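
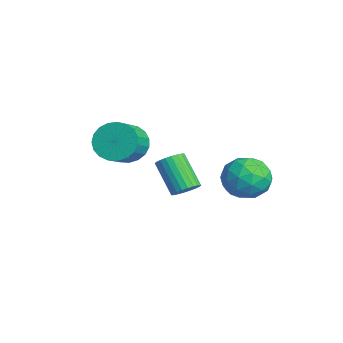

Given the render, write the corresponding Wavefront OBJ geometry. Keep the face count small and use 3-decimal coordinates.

v -1.612 0.154 -1.855
v -1.18 -0.387 -1.657
v -2.396 -0.835 -0.227
v -2.828 -0.294 -0.425
v -1.077 -0.175 -1.504
v -2.293 -0.624 -0.074
v -1.056 0.086 -1.403
v -2.271 -0.362 0.027
v -1.119 0.358 -1.372
v -2.335 -0.091 0.058
v -1.257 0.599 -1.414
v -2.473 0.15 0.016
v -1.449 0.772 -1.523
v -2.665 0.324 -0.093
v -1.667 0.851 -1.683
v -2.882 0.403 -0.253
v -1.875 0.824 -1.869
v -3.091 0.376 -0.439
v -2.044 0.695 -2.053
v -3.26 0.247 -0.623
v -2.147 0.484 -2.206
v -3.363 0.035 -0.776
v -2.169 0.222 -2.307
v -3.384 -0.226 -0.877
v -2.105 -0.049 -2.338
v -3.321 -0.498 -0.908
v -1.967 -0.29 -2.296
v -3.183 -0.739 -0.866
v -1.775 -0.464 -2.187
v -2.991 -0.912 -0.757
v -1.558 -0.543 -2.027
v -2.773 -0.991 -0.597
v -1.349 -0.516 -1.841
v -2.565 -0.964 -0.411
v 1.678 2.788 0.526
v 2.841 2.697 0.694
v 1.499 0.903 0.746
v 2.662 0.812 0.914
v 1.989 1.339 1.725
v 2.1 2.504 1.589
v 2.24 1.096 -0.149
v 2.351 2.261 -0.285
v 3.188 1.652 0.277
v 3.032 1.802 1.435
v 1.308 1.798 0.005
v 1.152 1.948 1.163
v 2.275 2.908 0.591
v 2.065 0.692 0.849
v 1.669 1.002 1.326
v 2.352 0.949 1.425
v 1.84 2.794 1.116
v 2.523 2.741 1.215
v 2.022 1.943 1.821
v 1.817 0.859 0.225
v 2.5 0.806 0.324
v 1.988 2.651 0.015
v 2.671 2.598 0.114
v 2.318 1.657 -0.381
v 3.162 2.24 0.444
v 3.057 1.132 0.574
v 2.81 1.299 -0.051
v 2.875 1.984 -0.131
v 3.071 2.328 1.125
v 2.966 1.22 1.254
v 2.57 1.53 1.731
v 2.636 2.214 1.651
v 3.275 1.714 0.88
v 1.374 2.38 0.186
v 1.269 1.272 0.315
v 1.704 1.386 -0.211
v 1.77 2.07 -0.291
v 1.283 2.468 0.866
v 1.178 1.36 0.996
v 1.465 1.616 1.571
v 1.53 2.301 1.491
v 1.065 1.886 0.56
v -0.928 -2.665 1.787
v -0.561 -3.063 0.888
v 0.475 -3.793 1.633
v 0.108 -3.395 2.533
v -0.329 -2.695 0.925
v 0.707 -3.425 1.671
v -0.201 -2.322 1.112
v 0.835 -3.051 1.858
v -0.198 -2.008 1.416
v 0.838 -2.738 2.161
v -0.322 -1.808 1.783
v 0.714 -2.537 2.529
v -0.55 -1.756 2.152
v 0.486 -2.485 2.897
v -0.844 -1.861 2.457
v 0.192 -2.59 3.203
v -1.152 -2.105 2.647
v -0.116 -2.835 3.392
v -1.422 -2.447 2.688
v -0.386 -3.176 3.433
v -1.606 -2.825 2.573
v -0.57 -3.555 3.318
v -1.673 -3.177 2.322
v -0.637 -3.906 3.068
v -1.611 -3.439 1.979
v -0.575 -4.169 2.725
v -1.431 -3.568 1.603
v -0.395 -4.298 2.348
v -1.164 -3.541 1.259
v -0.128 -4.271 2.004
v -0.856 -3.363 1.006
v 0.18 -4.092 1.751
f 2 1 5
f 2 5 3
f 3 5 6
f 3 6 4
f 5 1 7
f 5 7 6
f 6 7 8
f 6 8 4
f 7 1 9
f 7 9 8
f 8 9 10
f 8 10 4
f 9 1 11
f 9 11 10
f 10 11 12
f 10 12 4
f 11 1 13
f 11 13 12
f 12 13 14
f 12 14 4
f 13 1 15
f 13 15 14
f 14 15 16
f 14 16 4
f 15 1 17
f 15 17 16
f 16 17 18
f 16 18 4
f 17 1 19
f 17 19 18
f 18 19 20
f 18 20 4
f 19 1 21
f 19 21 20
f 20 21 22
f 20 22 4
f 21 1 23
f 21 23 22
f 22 23 24
f 22 24 4
f 23 1 25
f 23 25 24
f 24 25 26
f 24 26 4
f 25 1 27
f 25 27 26
f 26 27 28
f 26 28 4
f 27 1 29
f 27 29 28
f 28 29 30
f 28 30 4
f 29 1 31
f 29 31 30
f 30 31 32
f 30 32 4
f 31 1 33
f 31 33 32
f 32 33 34
f 32 34 4
f 33 1 2
f 33 2 34
f 34 2 3
f 34 3 4
f 35 72 51
f 72 46 75
f 51 75 40
f 72 75 51
f 35 51 47
f 51 40 52
f 47 52 36
f 51 52 47
f 35 47 56
f 47 36 57
f 56 57 42
f 47 57 56
f 35 56 68
f 56 42 71
f 68 71 45
f 56 71 68
f 35 68 72
f 68 45 76
f 72 76 46
f 68 76 72
f 36 52 63
f 52 40 66
f 63 66 44
f 52 66 63
f 40 75 53
f 75 46 74
f 53 74 39
f 75 74 53
f 46 76 73
f 76 45 69
f 73 69 37
f 76 69 73
f 45 71 70
f 71 42 58
f 70 58 41
f 71 58 70
f 42 57 62
f 57 36 59
f 62 59 43
f 57 59 62
f 38 64 50
f 64 44 65
f 50 65 39
f 64 65 50
f 38 50 48
f 50 39 49
f 48 49 37
f 50 49 48
f 38 48 55
f 48 37 54
f 55 54 41
f 48 54 55
f 38 55 60
f 55 41 61
f 60 61 43
f 55 61 60
f 38 60 64
f 60 43 67
f 64 67 44
f 60 67 64
f 39 65 53
f 65 44 66
f 53 66 40
f 65 66 53
f 37 49 73
f 49 39 74
f 73 74 46
f 49 74 73
f 41 54 70
f 54 37 69
f 70 69 45
f 54 69 70
f 43 61 62
f 61 41 58
f 62 58 42
f 61 58 62
f 44 67 63
f 67 43 59
f 63 59 36
f 67 59 63
f 78 77 81
f 78 81 79
f 79 81 82
f 79 82 80
f 81 77 83
f 81 83 82
f 82 83 84
f 82 84 80
f 83 77 85
f 83 85 84
f 84 85 86
f 84 86 80
f 85 77 87
f 85 87 86
f 86 87 88
f 86 88 80
f 87 77 89
f 87 89 88
f 88 89 90
f 88 90 80
f 89 77 91
f 89 91 90
f 90 91 92
f 90 92 80
f 91 77 93
f 91 93 92
f 92 93 94
f 92 94 80
f 93 77 95
f 93 95 94
f 94 95 96
f 94 96 80
f 95 77 97
f 95 97 96
f 96 97 98
f 96 98 80
f 97 77 99
f 97 99 98
f 98 99 100
f 98 100 80
f 99 77 101
f 99 101 100
f 100 101 102
f 100 102 80
f 101 77 103
f 101 103 102
f 102 103 104
f 102 104 80
f 103 77 105
f 103 105 104
f 104 105 106
f 104 106 80
f 105 77 107
f 105 107 106
f 106 107 108
f 106 108 80
f 107 77 78
f 107 78 108
f 108 78 79
f 108 79 80



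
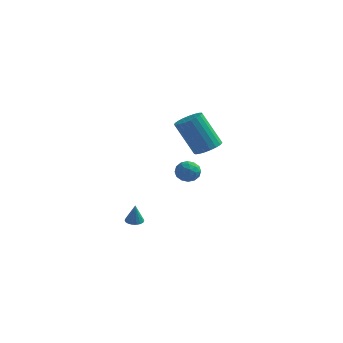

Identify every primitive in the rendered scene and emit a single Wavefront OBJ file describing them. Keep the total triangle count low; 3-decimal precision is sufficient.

v -0.414 1.506 0.058
v -0.121 1.012 -0.386
v -1.279 1.688 -0.714
v -0.986 1.194 -1.158
v -1.286 0.986 -0.531
v -0.751 0.873 -0.054
v -0.649 1.827 -1.046
v -0.114 1.714 -0.569
v -0.266 1.211 -1.068
v -0.66 0.691 -0.75
v -0.74 2.009 -0.35
v -1.134 1.489 -0.032
v -0.191 1.243 -0.096
v -1.209 1.457 -1.004
v -1.385 1.334 -0.635
v -1.212 1.044 -0.897
v -0.562 1.161 0.099
v -0.39 0.871 -0.162
v -1.074 0.855 -0.247
v -1.01 1.829 -0.938
v -0.838 1.539 -1.199
v -0.188 1.656 -0.203
v -0.015 1.366 -0.465
v -0.326 1.845 -0.853
v -0.105 1.07 -0.758
v -0.613 1.177 -1.212
v -0.415 1.549 -1.146
v -0.101 1.483 -0.866
v -0.336 0.764 -0.571
v -0.845 0.871 -1.025
v -1.021 0.748 -0.657
v -0.706 0.682 -0.376
v -0.421 0.881 -0.973
v -0.555 1.829 -0.075
v -1.064 1.936 -0.529
v -0.694 2.018 -0.724
v -0.379 1.952 -0.443
v -0.787 1.523 0.112
v -1.295 1.63 -0.342
v -1.299 1.217 -0.234
v -0.985 1.151 0.046
v -0.979 1.819 -0.127
v 1.091 -0.295 2.139
v 1.612 0.228 2.449
v 0.55 0.157 4.351
v 0.029 -0.365 4.041
v 1.377 0.429 2.325
v 0.315 0.358 4.228
v 1.093 0.505 2.17
v 0.031 0.434 4.072
v 0.809 0.443 2.009
v -0.253 0.372 3.911
v 0.573 0.253 1.87
v -0.489 0.182 3.773
v 0.427 -0.031 1.778
v -0.635 -0.102 3.68
v 0.396 -0.361 1.748
v -0.666 -0.432 3.651
v 0.485 -0.68 1.786
v -0.577 -0.75 3.689
v 0.679 -0.931 1.885
v -0.383 -1.002 3.787
v 0.944 -1.073 2.028
v -0.118 -1.144 3.93
v 1.234 -1.08 2.189
v 0.172 -1.151 4.092
v 1.5 -0.951 2.343
v 0.438 -1.022 4.245
v 1.695 -0.709 2.461
v 0.633 -0.78 4.363
v 1.786 -0.395 2.523
v 0.724 -0.466 4.425
v 1.756 -0.064 2.519
v 0.694 -0.134 4.421
v -3.227 0.173 -4.119
v -2.927 -0.233 -4.192
v -3.113 0.047 -2.941
v -2.779 -0.061 -4.187
v -2.72 0.158 -4.17
v -2.761 0.379 -4.142
v -2.895 0.56 -4.11
v -3.094 0.664 -4.079
v -3.32 0.671 -4.056
v -3.527 0.579 -4.046
v -3.675 0.407 -4.05
v -3.734 0.189 -4.068
v -3.693 -0.033 -4.096
v -3.559 -0.214 -4.128
v -3.36 -0.318 -4.159
v -3.134 -0.324 -4.181
f 1 38 17
f 38 12 41
f 17 41 6
f 38 41 17
f 1 17 13
f 17 6 18
f 13 18 2
f 17 18 13
f 1 13 22
f 13 2 23
f 22 23 8
f 13 23 22
f 1 22 34
f 22 8 37
f 34 37 11
f 22 37 34
f 1 34 38
f 34 11 42
f 38 42 12
f 34 42 38
f 2 18 29
f 18 6 32
f 29 32 10
f 18 32 29
f 6 41 19
f 41 12 40
f 19 40 5
f 41 40 19
f 12 42 39
f 42 11 35
f 39 35 3
f 42 35 39
f 11 37 36
f 37 8 24
f 36 24 7
f 37 24 36
f 8 23 28
f 23 2 25
f 28 25 9
f 23 25 28
f 4 30 16
f 30 10 31
f 16 31 5
f 30 31 16
f 4 16 14
f 16 5 15
f 14 15 3
f 16 15 14
f 4 14 21
f 14 3 20
f 21 20 7
f 14 20 21
f 4 21 26
f 21 7 27
f 26 27 9
f 21 27 26
f 4 26 30
f 26 9 33
f 30 33 10
f 26 33 30
f 5 31 19
f 31 10 32
f 19 32 6
f 31 32 19
f 3 15 39
f 15 5 40
f 39 40 12
f 15 40 39
f 7 20 36
f 20 3 35
f 36 35 11
f 20 35 36
f 9 27 28
f 27 7 24
f 28 24 8
f 27 24 28
f 10 33 29
f 33 9 25
f 29 25 2
f 33 25 29
f 44 43 47
f 44 47 45
f 45 47 48
f 45 48 46
f 47 43 49
f 47 49 48
f 48 49 50
f 48 50 46
f 49 43 51
f 49 51 50
f 50 51 52
f 50 52 46
f 51 43 53
f 51 53 52
f 52 53 54
f 52 54 46
f 53 43 55
f 53 55 54
f 54 55 56
f 54 56 46
f 55 43 57
f 55 57 56
f 56 57 58
f 56 58 46
f 57 43 59
f 57 59 58
f 58 59 60
f 58 60 46
f 59 43 61
f 59 61 60
f 60 61 62
f 60 62 46
f 61 43 63
f 61 63 62
f 62 63 64
f 62 64 46
f 63 43 65
f 63 65 64
f 64 65 66
f 64 66 46
f 65 43 67
f 65 67 66
f 66 67 68
f 66 68 46
f 67 43 69
f 67 69 68
f 68 69 70
f 68 70 46
f 69 43 71
f 69 71 70
f 70 71 72
f 70 72 46
f 71 43 73
f 71 73 72
f 72 73 74
f 72 74 46
f 73 43 44
f 73 44 74
f 74 44 45
f 74 45 46
f 76 75 78
f 76 78 77
f 78 75 79
f 78 79 77
f 79 75 80
f 79 80 77
f 80 75 81
f 80 81 77
f 81 75 82
f 81 82 77
f 82 75 83
f 82 83 77
f 83 75 84
f 83 84 77
f 84 75 85
f 84 85 77
f 85 75 86
f 85 86 77
f 86 75 87
f 86 87 77
f 87 75 88
f 87 88 77
f 88 75 89
f 88 89 77
f 89 75 90
f 89 90 77
f 90 75 76
f 90 76 77



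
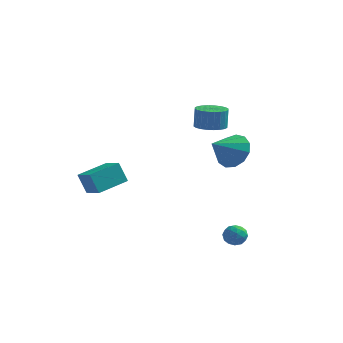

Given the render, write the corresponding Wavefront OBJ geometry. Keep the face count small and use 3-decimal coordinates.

v -3.901 -2.095 -1.035
v -4.383 -1.998 0.049
v -2.966 -0.68 -0.745
v -3.448 -0.584 0.338
v -3.012 -2.776 -0.578
v -3.494 -2.68 0.505
v -2.077 -1.362 -0.289
v -2.559 -1.265 0.795
v 1.753 3.381 0.134
v 2.224 3.782 1.032
v 0.987 2.239 1.046
v 1.693 4.084 0.965
v 1.182 4.163 0.634
v 0.852 3.994 0.144
v 0.809 3.63 -0.349
v 1.065 3.187 -0.688
v 1.54 2.805 -0.766
v 2.082 2.607 -0.559
v 2.521 2.654 -0.131
v 2.715 2.932 0.381
v 2.605 3.352 0.814
v 1.191 1.35 2.642
v 1.723 1.967 2.544
v 1.72 2.147 3.66
v 1.189 1.53 3.758
v 1.443 2.121 2.519
v 1.44 2.301 3.634
v 1.125 2.157 2.512
v 1.122 2.337 3.627
v 0.818 2.07 2.525
v 0.815 2.25 3.641
v 0.567 1.874 2.556
v 0.564 2.054 3.672
v 0.411 1.598 2.6
v 0.408 1.778 3.716
v 0.374 1.284 2.651
v 0.371 1.464 3.766
v 0.462 0.981 2.7
v 0.459 1.161 3.816
v 0.66 0.733 2.74
v 0.657 0.913 3.856
v 0.94 0.579 2.766
v 0.937 0.759 3.881
v 1.258 0.543 2.773
v 1.255 0.723 3.888
v 1.565 0.63 2.759
v 1.562 0.81 3.875
v 1.816 0.826 2.728
v 1.813 1.006 3.844
v 1.972 1.102 2.684
v 1.969 1.282 3.8
v 2.009 1.416 2.634
v 2.006 1.596 3.749
v 1.921 1.719 2.584
v 1.918 1.899 3.7
v 2.54 -0.862 -3.529
v 2.904 -0.339 -3.46
v 3.356 -1.461 -3.3
v 3.72 -0.938 -3.231
v 3.256 -1.064 -2.806
v 2.752 -0.694 -2.948
v 3.508 -1.106 -3.812
v 3.004 -0.736 -3.954
v 3.503 -0.49 -3.634
v 3.347 -0.464 -3.013
v 2.913 -1.336 -3.747
v 2.757 -1.31 -3.126
v 2.651 -0.548 -3.515
v 3.609 -1.252 -3.245
v 3.337 -1.326 -2.996
v 3.551 -1.019 -2.955
v 2.561 -0.757 -3.214
v 2.775 -0.449 -3.173
v 2.982 -0.876 -2.789
v 3.485 -1.351 -3.587
v 3.699 -1.043 -3.546
v 2.709 -0.781 -3.805
v 2.923 -0.474 -3.764
v 3.278 -0.924 -3.971
v 3.217 -0.329 -3.576
v 3.696 -0.681 -3.442
v 3.571 -0.78 -3.784
v 3.275 -0.562 -3.867
v 3.125 -0.314 -3.211
v 3.605 -0.666 -3.076
v 3.332 -0.74 -2.827
v 3.035 -0.523 -2.91
v 3.477 -0.403 -3.314
v 2.655 -1.134 -3.684
v 3.135 -1.486 -3.549
v 3.225 -1.277 -3.85
v 2.928 -1.06 -3.933
v 2.564 -1.119 -3.318
v 3.043 -1.471 -3.184
v 2.985 -1.238 -2.893
v 2.689 -1.02 -2.976
v 2.783 -1.397 -3.446
f 2 4 1
f 5 2 1
f 1 4 3
f 3 5 1
f 2 8 4
f 6 2 5
f 6 8 2
f 4 8 3
f 7 5 3
f 3 8 7
f 7 6 5
f 8 6 7
f 10 9 12
f 10 12 11
f 12 9 13
f 12 13 11
f 13 9 14
f 13 14 11
f 14 9 15
f 14 15 11
f 15 9 16
f 15 16 11
f 16 9 17
f 16 17 11
f 17 9 18
f 17 18 11
f 18 9 19
f 18 19 11
f 19 9 20
f 19 20 11
f 20 9 21
f 20 21 11
f 21 9 10
f 21 10 11
f 23 22 26
f 23 26 24
f 24 26 27
f 24 27 25
f 26 22 28
f 26 28 27
f 27 28 29
f 27 29 25
f 28 22 30
f 28 30 29
f 29 30 31
f 29 31 25
f 30 22 32
f 30 32 31
f 31 32 33
f 31 33 25
f 32 22 34
f 32 34 33
f 33 34 35
f 33 35 25
f 34 22 36
f 34 36 35
f 35 36 37
f 35 37 25
f 36 22 38
f 36 38 37
f 37 38 39
f 37 39 25
f 38 22 40
f 38 40 39
f 39 40 41
f 39 41 25
f 40 22 42
f 40 42 41
f 41 42 43
f 41 43 25
f 42 22 44
f 42 44 43
f 43 44 45
f 43 45 25
f 44 22 46
f 44 46 45
f 45 46 47
f 45 47 25
f 46 22 48
f 46 48 47
f 47 48 49
f 47 49 25
f 48 22 50
f 48 50 49
f 49 50 51
f 49 51 25
f 50 22 52
f 50 52 51
f 51 52 53
f 51 53 25
f 52 22 54
f 52 54 53
f 53 54 55
f 53 55 25
f 54 22 23
f 54 23 55
f 55 23 24
f 55 24 25
f 56 93 72
f 93 67 96
f 72 96 61
f 93 96 72
f 56 72 68
f 72 61 73
f 68 73 57
f 72 73 68
f 56 68 77
f 68 57 78
f 77 78 63
f 68 78 77
f 56 77 89
f 77 63 92
f 89 92 66
f 77 92 89
f 56 89 93
f 89 66 97
f 93 97 67
f 89 97 93
f 57 73 84
f 73 61 87
f 84 87 65
f 73 87 84
f 61 96 74
f 96 67 95
f 74 95 60
f 96 95 74
f 67 97 94
f 97 66 90
f 94 90 58
f 97 90 94
f 66 92 91
f 92 63 79
f 91 79 62
f 92 79 91
f 63 78 83
f 78 57 80
f 83 80 64
f 78 80 83
f 59 85 71
f 85 65 86
f 71 86 60
f 85 86 71
f 59 71 69
f 71 60 70
f 69 70 58
f 71 70 69
f 59 69 76
f 69 58 75
f 76 75 62
f 69 75 76
f 59 76 81
f 76 62 82
f 81 82 64
f 76 82 81
f 59 81 85
f 81 64 88
f 85 88 65
f 81 88 85
f 60 86 74
f 86 65 87
f 74 87 61
f 86 87 74
f 58 70 94
f 70 60 95
f 94 95 67
f 70 95 94
f 62 75 91
f 75 58 90
f 91 90 66
f 75 90 91
f 64 82 83
f 82 62 79
f 83 79 63
f 82 79 83
f 65 88 84
f 88 64 80
f 84 80 57
f 88 80 84



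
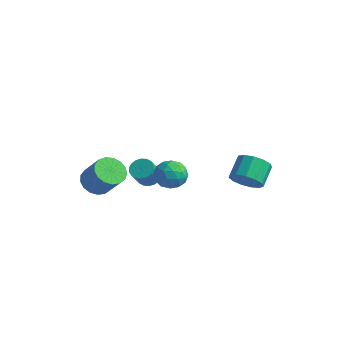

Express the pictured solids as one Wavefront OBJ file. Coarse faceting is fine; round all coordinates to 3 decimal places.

v -2.82 -0.718 -1.088
v -2.34 -0.013 -1.459
v -1.241 -0.058 -0.124
v -1.72 -0.762 0.248
v -2.643 0.188 -1.203
v -1.544 0.144 0.132
v -2.987 0.182 -0.92
v -1.888 0.137 0.415
v -3.292 -0.031 -0.676
v -2.193 -0.075 0.66
v -3.489 -0.401 -0.526
v -2.39 -0.445 0.81
v -3.533 -0.843 -0.504
v -2.434 -0.888 0.831
v -3.413 -1.257 -0.617
v -2.314 -1.301 0.718
v -3.158 -1.547 -0.837
v -2.058 -1.592 0.498
v -2.824 -1.647 -1.115
v -1.725 -1.692 0.221
v -2.49 -1.535 -1.386
v -1.391 -1.579 -0.051
v -2.231 -1.235 -1.589
v -1.132 -1.279 -0.254
v -2.107 -0.817 -1.677
v -1.008 -0.861 -0.342
v -2.146 -0.376 -1.63
v -1.047 -0.42 -0.295
v 0.649 -0.436 0.762
v 1.247 -0.174 0.854
v 1.41 -0.901 1.87
v 0.811 -1.164 1.778
v 1.073 0.004 1.009
v 1.236 -0.723 2.026
v 0.815 0.095 1.116
v 0.977 -0.632 2.132
v 0.524 0.081 1.152
v 0.686 -0.646 2.168
v 0.258 -0.036 1.111
v 0.42 -0.763 2.127
v 0.069 -0.232 1.001
v 0.231 -0.959 2.017
v -0.005 -0.468 0.843
v 0.157 -1.196 1.86
v 0.05 -0.699 0.67
v 0.213 -1.426 1.686
v 0.224 -0.877 0.514
v 0.387 -1.604 1.531
v 0.483 -0.968 0.408
v 0.645 -1.695 1.424
v 0.774 -0.954 0.372
v 0.936 -1.681 1.388
v 1.04 -0.837 0.413
v 1.202 -1.564 1.429
v 1.229 -0.641 0.523
v 1.391 -1.368 1.539
v 1.303 -0.404 0.68
v 1.465 -1.132 1.697
v 2.732 -0.001 2.111
v 3.165 -0.518 1.492
v 1.715 -1.062 2.288
v 2.148 -1.579 1.669
v 2.534 -1.42 2.483
v 3.163 -0.764 2.374
v 1.717 -0.816 1.406
v 2.346 -0.16 1.297
v 2.537 -1.022 1.057
v 3.042 -1.395 1.723
v 1.838 -0.185 2.057
v 2.343 -0.558 2.723
v 3.038 -0.166 1.786
v 1.842 -1.414 1.994
v 2.069 -1.32 2.472
v 2.324 -1.624 2.109
v 3.037 -0.311 2.304
v 3.291 -0.615 1.941
v 2.92 -1.145 2.523
v 1.589 -0.965 1.839
v 1.843 -1.269 1.476
v 2.556 0.044 1.671
v 2.811 -0.26 1.308
v 1.96 -0.435 1.257
v 2.923 -0.767 1.167
v 2.325 -1.39 1.271
v 2.072 -0.942 1.116
v 2.442 -0.556 1.052
v 3.22 -0.986 1.558
v 2.622 -1.61 1.662
v 2.849 -1.516 2.14
v 3.219 -1.13 2.076
v 2.851 -1.282 1.302
v 2.258 0.03 2.118
v 1.66 -0.594 2.222
v 1.661 -0.45 1.704
v 2.031 -0.064 1.64
v 2.555 -0.19 2.509
v 1.957 -0.813 2.613
v 2.438 -1.024 2.728
v 2.808 -0.638 2.664
v 2.029 -0.298 2.478
v 4.112 3.016 0.206
v 4.532 3.593 -0.407
v 4.187 4.66 0.362
v 3.768 4.084 0.974
v 4.029 3.545 -0.567
v 3.684 4.613 0.202
v 3.553 3.33 -0.481
v 3.208 4.398 0.287
v 3.254 3.015 -0.178
v 2.909 4.083 0.591
v 3.228 2.7 0.248
v 2.883 3.768 1.016
v 3.483 2.486 0.66
v 3.138 3.554 1.428
v 3.937 2.44 0.928
v 3.593 3.508 1.696
v 4.448 2.577 0.966
v 4.103 3.645 1.735
v 4.851 2.853 0.763
v 4.506 3.921 1.532
v 5.021 3.181 0.384
v 4.676 4.249 1.152
v 4.901 3.457 -0.053
v 4.556 4.525 0.716
f 2 1 5
f 2 5 3
f 3 5 6
f 3 6 4
f 5 1 7
f 5 7 6
f 6 7 8
f 6 8 4
f 7 1 9
f 7 9 8
f 8 9 10
f 8 10 4
f 9 1 11
f 9 11 10
f 10 11 12
f 10 12 4
f 11 1 13
f 11 13 12
f 12 13 14
f 12 14 4
f 13 1 15
f 13 15 14
f 14 15 16
f 14 16 4
f 15 1 17
f 15 17 16
f 16 17 18
f 16 18 4
f 17 1 19
f 17 19 18
f 18 19 20
f 18 20 4
f 19 1 21
f 19 21 20
f 20 21 22
f 20 22 4
f 21 1 23
f 21 23 22
f 22 23 24
f 22 24 4
f 23 1 25
f 23 25 24
f 24 25 26
f 24 26 4
f 25 1 27
f 25 27 26
f 26 27 28
f 26 28 4
f 27 1 2
f 27 2 28
f 28 2 3
f 28 3 4
f 30 29 33
f 30 33 31
f 31 33 34
f 31 34 32
f 33 29 35
f 33 35 34
f 34 35 36
f 34 36 32
f 35 29 37
f 35 37 36
f 36 37 38
f 36 38 32
f 37 29 39
f 37 39 38
f 38 39 40
f 38 40 32
f 39 29 41
f 39 41 40
f 40 41 42
f 40 42 32
f 41 29 43
f 41 43 42
f 42 43 44
f 42 44 32
f 43 29 45
f 43 45 44
f 44 45 46
f 44 46 32
f 45 29 47
f 45 47 46
f 46 47 48
f 46 48 32
f 47 29 49
f 47 49 48
f 48 49 50
f 48 50 32
f 49 29 51
f 49 51 50
f 50 51 52
f 50 52 32
f 51 29 53
f 51 53 52
f 52 53 54
f 52 54 32
f 53 29 55
f 53 55 54
f 54 55 56
f 54 56 32
f 55 29 57
f 55 57 56
f 56 57 58
f 56 58 32
f 57 29 30
f 57 30 58
f 58 30 31
f 58 31 32
f 59 96 75
f 96 70 99
f 75 99 64
f 96 99 75
f 59 75 71
f 75 64 76
f 71 76 60
f 75 76 71
f 59 71 80
f 71 60 81
f 80 81 66
f 71 81 80
f 59 80 92
f 80 66 95
f 92 95 69
f 80 95 92
f 59 92 96
f 92 69 100
f 96 100 70
f 92 100 96
f 60 76 87
f 76 64 90
f 87 90 68
f 76 90 87
f 64 99 77
f 99 70 98
f 77 98 63
f 99 98 77
f 70 100 97
f 100 69 93
f 97 93 61
f 100 93 97
f 69 95 94
f 95 66 82
f 94 82 65
f 95 82 94
f 66 81 86
f 81 60 83
f 86 83 67
f 81 83 86
f 62 88 74
f 88 68 89
f 74 89 63
f 88 89 74
f 62 74 72
f 74 63 73
f 72 73 61
f 74 73 72
f 62 72 79
f 72 61 78
f 79 78 65
f 72 78 79
f 62 79 84
f 79 65 85
f 84 85 67
f 79 85 84
f 62 84 88
f 84 67 91
f 88 91 68
f 84 91 88
f 63 89 77
f 89 68 90
f 77 90 64
f 89 90 77
f 61 73 97
f 73 63 98
f 97 98 70
f 73 98 97
f 65 78 94
f 78 61 93
f 94 93 69
f 78 93 94
f 67 85 86
f 85 65 82
f 86 82 66
f 85 82 86
f 68 91 87
f 91 67 83
f 87 83 60
f 91 83 87
f 102 101 105
f 102 105 103
f 103 105 106
f 103 106 104
f 105 101 107
f 105 107 106
f 106 107 108
f 106 108 104
f 107 101 109
f 107 109 108
f 108 109 110
f 108 110 104
f 109 101 111
f 109 111 110
f 110 111 112
f 110 112 104
f 111 101 113
f 111 113 112
f 112 113 114
f 112 114 104
f 113 101 115
f 113 115 114
f 114 115 116
f 114 116 104
f 115 101 117
f 115 117 116
f 116 117 118
f 116 118 104
f 117 101 119
f 117 119 118
f 118 119 120
f 118 120 104
f 119 101 121
f 119 121 120
f 120 121 122
f 120 122 104
f 121 101 123
f 121 123 122
f 122 123 124
f 122 124 104
f 123 101 102
f 123 102 124
f 124 102 103
f 124 103 104



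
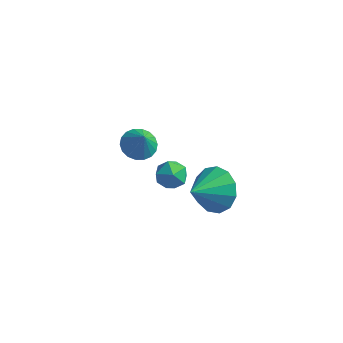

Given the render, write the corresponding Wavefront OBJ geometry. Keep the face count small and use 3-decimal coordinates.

v 0.698 -0.605 1.222
v 1.26 -0.956 1.489
v 0.36 -1.564 0.671
v 0.922 -1.915 0.938
v 0.391 -1.71 1.37
v 0.6 -1.117 1.711
v 1.02 -1.403 0.449
v 1.229 -0.81 0.79
v 1.46 -1.449 1.011
v 1.071 -1.639 1.58
v 0.549 -0.881 0.58
v 0.16 -1.071 1.149
v -1.2 -0 0.85
v -0.6 0.416 0.732
v -0.8 -0.3 1.83
v -0.807 0.626 0.881
v -1.091 0.711 1.023
v -1.397 0.655 1.131
v -1.664 0.47 1.184
v -1.839 0.191 1.17
v -1.888 -0.125 1.093
v -1.8 -0.417 0.968
v -1.594 -0.626 0.82
v -1.309 -0.711 0.677
v -1.003 -0.656 0.569
v -0.736 -0.47 0.517
v -0.561 -0.192 0.53
v -0.513 0.125 0.607
v 3.381 -2.937 3.119
v 3.844 -3.55 2.51
v 2.919 -4.043 3.881
v 4.204 -3.425 2.909
v 4.303 -3.146 3.375
v 4.11 -2.8 3.759
v 3.684 -2.497 3.94
v 3.163 -2.335 3.86
v 2.71 -2.363 3.545
v 2.471 -2.574 3.094
v 2.52 -2.9 2.651
v 2.843 -3.238 2.357
v 3.336 -3.48 2.304
f 1 12 6
f 1 6 2
f 1 2 8
f 1 8 11
f 1 11 12
f 2 6 10
f 6 12 5
f 12 11 3
f 11 8 7
f 8 2 9
f 4 10 5
f 4 5 3
f 4 3 7
f 4 7 9
f 4 9 10
f 5 10 6
f 3 5 12
f 7 3 11
f 9 7 8
f 10 9 2
f 14 13 16
f 14 16 15
f 16 13 17
f 16 17 15
f 17 13 18
f 17 18 15
f 18 13 19
f 18 19 15
f 19 13 20
f 19 20 15
f 20 13 21
f 20 21 15
f 21 13 22
f 21 22 15
f 22 13 23
f 22 23 15
f 23 13 24
f 23 24 15
f 24 13 25
f 24 25 15
f 25 13 26
f 25 26 15
f 26 13 27
f 26 27 15
f 27 13 28
f 27 28 15
f 28 13 14
f 28 14 15
f 30 29 32
f 30 32 31
f 32 29 33
f 32 33 31
f 33 29 34
f 33 34 31
f 34 29 35
f 34 35 31
f 35 29 36
f 35 36 31
f 36 29 37
f 36 37 31
f 37 29 38
f 37 38 31
f 38 29 39
f 38 39 31
f 39 29 40
f 39 40 31
f 40 29 41
f 40 41 31
f 41 29 30
f 41 30 31



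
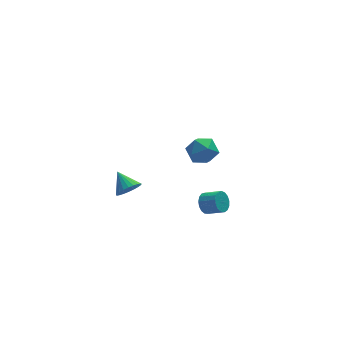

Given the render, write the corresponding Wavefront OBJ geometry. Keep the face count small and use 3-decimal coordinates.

v -0.353 3.244 -4.083
v 0.452 3.34 -3.827
v -0.747 4.396 -3.277
v 0.448 3.53 -4.099
v 0.321 3.676 -4.369
v 0.093 3.756 -4.596
v -0.204 3.758 -4.744
v -0.523 3.682 -4.792
v -0.817 3.539 -4.731
v -1.039 3.352 -4.573
v -1.158 3.148 -4.339
v -1.153 2.959 -4.067
v -1.027 2.813 -3.797
v -0.798 2.733 -3.571
v -0.502 2.731 -3.423
v -0.182 2.807 -3.375
v 0.111 2.949 -3.435
v 0.334 3.137 -3.594
v 1.449 -2.38 3.894
v 2.296 -1.936 4.183
v 2.264 -3.744 3.597
v 3.111 -3.3 3.886
v 2.4 -3.505 4.557
v 1.896 -2.662 4.741
v 2.664 -3.018 3.039
v 2.16 -2.175 3.223
v 3.047 -2.331 3.655
v 2.884 -2.632 4.593
v 1.676 -3.048 3.187
v 1.513 -3.349 4.125
v 3.236 -0.465 -3.054
v 3.68 -0.392 -3.628
v 4.469 -1.042 -3.101
v 4.024 -1.115 -2.526
v 3.765 -0.123 -3.423
v 4.553 -0.773 -2.895
v 3.728 0.068 -3.133
v 4.516 -0.582 -2.605
v 3.579 0.137 -2.824
v 4.367 -0.513 -2.297
v 3.351 0.068 -2.569
v 4.139 -0.582 -2.041
v 3.096 -0.123 -2.424
v 3.885 -0.773 -1.897
v 2.874 -0.392 -2.424
v 3.662 -1.042 -1.896
v 2.735 -0.679 -2.568
v 3.523 -1.329 -2.04
v 2.71 -0.916 -2.823
v 3.498 -1.566 -2.296
v 2.806 -1.05 -3.132
v 3.594 -1.7 -2.604
v 3 -1.05 -3.422
v 3.789 -1.7 -2.894
v 3.248 -0.916 -3.628
v 4.037 -1.566 -3.1
v 3.494 -0.679 -3.702
v 4.282 -1.328 -3.175
f 2 1 4
f 2 4 3
f 4 1 5
f 4 5 3
f 5 1 6
f 5 6 3
f 6 1 7
f 6 7 3
f 7 1 8
f 7 8 3
f 8 1 9
f 8 9 3
f 9 1 10
f 9 10 3
f 10 1 11
f 10 11 3
f 11 1 12
f 11 12 3
f 12 1 13
f 12 13 3
f 13 1 14
f 13 14 3
f 14 1 15
f 14 15 3
f 15 1 16
f 15 16 3
f 16 1 17
f 16 17 3
f 17 1 18
f 17 18 3
f 18 1 2
f 18 2 3
f 19 30 24
f 19 24 20
f 19 20 26
f 19 26 29
f 19 29 30
f 20 24 28
f 24 30 23
f 30 29 21
f 29 26 25
f 26 20 27
f 22 28 23
f 22 23 21
f 22 21 25
f 22 25 27
f 22 27 28
f 23 28 24
f 21 23 30
f 25 21 29
f 27 25 26
f 28 27 20
f 32 31 35
f 32 35 33
f 33 35 36
f 33 36 34
f 35 31 37
f 35 37 36
f 36 37 38
f 36 38 34
f 37 31 39
f 37 39 38
f 38 39 40
f 38 40 34
f 39 31 41
f 39 41 40
f 40 41 42
f 40 42 34
f 41 31 43
f 41 43 42
f 42 43 44
f 42 44 34
f 43 31 45
f 43 45 44
f 44 45 46
f 44 46 34
f 45 31 47
f 45 47 46
f 46 47 48
f 46 48 34
f 47 31 49
f 47 49 48
f 48 49 50
f 48 50 34
f 49 31 51
f 49 51 50
f 50 51 52
f 50 52 34
f 51 31 53
f 51 53 52
f 52 53 54
f 52 54 34
f 53 31 55
f 53 55 54
f 54 55 56
f 54 56 34
f 55 31 57
f 55 57 56
f 56 57 58
f 56 58 34
f 57 31 32
f 57 32 58
f 58 32 33
f 58 33 34



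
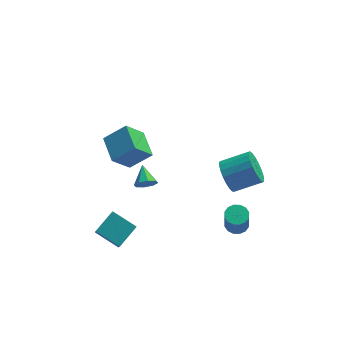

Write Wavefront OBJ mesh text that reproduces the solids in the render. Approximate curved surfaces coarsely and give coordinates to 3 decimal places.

v 3.056 -2.011 1.029
v 3.376 -1.545 0.241
v 4.885 -1.463 0.904
v 4.564 -1.929 1.691
v 3.257 -1.24 0.476
v 4.765 -1.158 1.139
v 3.102 -1.068 0.806
v 4.611 -0.986 1.469
v 2.939 -1.059 1.175
v 4.448 -0.977 1.838
v 2.797 -1.215 1.519
v 4.306 -1.133 2.182
v 2.699 -1.509 1.778
v 4.208 -1.426 2.441
v 2.663 -1.889 1.907
v 4.172 -1.807 2.57
v 2.695 -2.29 1.884
v 4.203 -2.208 2.547
v 2.789 -2.644 1.714
v 4.298 -2.561 2.377
v 2.929 -2.887 1.425
v 4.438 -2.805 2.088
v 3.091 -2.98 1.067
v 4.6 -2.897 1.73
v 3.247 -2.904 0.703
v 4.756 -2.822 1.366
v 3.37 -2.675 0.395
v 4.879 -2.593 1.058
v 3.439 -2.33 0.197
v 4.947 -2.248 0.859
v 3.441 -1.931 0.142
v 4.95 -1.849 0.805
v -2.697 1.825 -1.389
v -1.452 1.916 -0.421
v -3.09 3.42 -1.033
v -1.845 3.51 -0.064
v -1.735 2.35 -2.676
v -0.49 2.44 -1.707
v -2.128 3.944 -2.319
v -0.883 4.035 -1.351
v -2.602 -3.17 -3.617
v -2.562 -4.302 -2.154
v -3.781 -2.427 -3.009
v -3.74 -3.559 -1.546
v -1.7 -2.281 -2.954
v -1.659 -3.413 -1.491
v -2.878 -1.538 -2.346
v -2.838 -2.67 -0.883
v -1.179 -4.183 3.156
v -0.696 -4.293 3.511
v -1.301 -3.137 3.644
v -0.578 -4.09 3.107
v -0.813 -3.942 2.732
v -1.262 -3.934 2.605
v -1.663 -4.072 2.8
v -1.78 -4.275 3.204
v -1.546 -4.423 3.58
v -1.097 -4.431 3.707
v 3.579 -2.498 -2.775
v 4.084 -2.113 -2.638
v 4.026 -2.517 -1.288
v 3.521 -2.902 -1.425
v 3.813 -1.92 -2.592
v 3.755 -2.323 -1.242
v 3.479 -1.882 -2.595
v 3.421 -2.285 -1.245
v 3.171 -2.009 -2.646
v 3.113 -2.412 -1.296
v 2.973 -2.267 -2.732
v 2.915 -2.67 -1.382
v 2.937 -2.587 -2.829
v 2.879 -2.99 -1.479
v 3.074 -2.883 -2.912
v 3.016 -3.287 -1.562
v 3.345 -3.077 -2.958
v 3.287 -3.48 -1.608
v 3.679 -3.115 -2.955
v 3.621 -3.518 -1.605
v 3.987 -2.988 -2.904
v 3.929 -3.391 -1.554
v 4.185 -2.73 -2.818
v 4.127 -3.133 -1.468
v 4.221 -2.41 -2.721
v 4.163 -2.813 -1.371
f 2 1 5
f 2 5 3
f 3 5 6
f 3 6 4
f 5 1 7
f 5 7 6
f 6 7 8
f 6 8 4
f 7 1 9
f 7 9 8
f 8 9 10
f 8 10 4
f 9 1 11
f 9 11 10
f 10 11 12
f 10 12 4
f 11 1 13
f 11 13 12
f 12 13 14
f 12 14 4
f 13 1 15
f 13 15 14
f 14 15 16
f 14 16 4
f 15 1 17
f 15 17 16
f 16 17 18
f 16 18 4
f 17 1 19
f 17 19 18
f 18 19 20
f 18 20 4
f 19 1 21
f 19 21 20
f 20 21 22
f 20 22 4
f 21 1 23
f 21 23 22
f 22 23 24
f 22 24 4
f 23 1 25
f 23 25 24
f 24 25 26
f 24 26 4
f 25 1 27
f 25 27 26
f 26 27 28
f 26 28 4
f 27 1 29
f 27 29 28
f 28 29 30
f 28 30 4
f 29 1 31
f 29 31 30
f 30 31 32
f 30 32 4
f 31 1 2
f 31 2 32
f 32 2 3
f 32 3 4
f 34 36 33
f 37 34 33
f 33 36 35
f 35 37 33
f 34 40 36
f 38 34 37
f 38 40 34
f 36 40 35
f 39 37 35
f 35 40 39
f 39 38 37
f 40 38 39
f 42 44 41
f 45 42 41
f 41 44 43
f 43 45 41
f 42 48 44
f 46 42 45
f 46 48 42
f 44 48 43
f 47 45 43
f 43 48 47
f 47 46 45
f 48 46 47
f 50 49 52
f 50 52 51
f 52 49 53
f 52 53 51
f 53 49 54
f 53 54 51
f 54 49 55
f 54 55 51
f 55 49 56
f 55 56 51
f 56 49 57
f 56 57 51
f 57 49 58
f 57 58 51
f 58 49 50
f 58 50 51
f 60 59 63
f 60 63 61
f 61 63 64
f 61 64 62
f 63 59 65
f 63 65 64
f 64 65 66
f 64 66 62
f 65 59 67
f 65 67 66
f 66 67 68
f 66 68 62
f 67 59 69
f 67 69 68
f 68 69 70
f 68 70 62
f 69 59 71
f 69 71 70
f 70 71 72
f 70 72 62
f 71 59 73
f 71 73 72
f 72 73 74
f 72 74 62
f 73 59 75
f 73 75 74
f 74 75 76
f 74 76 62
f 75 59 77
f 75 77 76
f 76 77 78
f 76 78 62
f 77 59 79
f 77 79 78
f 78 79 80
f 78 80 62
f 79 59 81
f 79 81 80
f 80 81 82
f 80 82 62
f 81 59 83
f 81 83 82
f 82 83 84
f 82 84 62
f 83 59 60
f 83 60 84
f 84 60 61
f 84 61 62



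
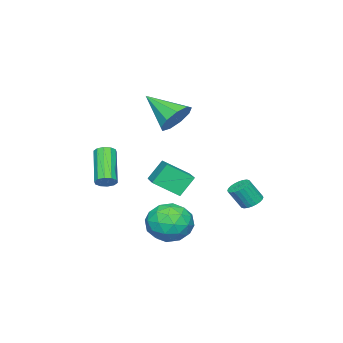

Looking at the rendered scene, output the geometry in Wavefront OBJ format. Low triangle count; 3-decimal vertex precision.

v -2.302 0.152 3.384
v -1.69 0.616 4.1
v -2.318 -1.672 4.576
v -2.382 0.726 4.26
v -3.036 0.567 4.009
v -3.347 0.215 3.466
v -3.169 -0.167 2.884
v -2.586 -0.399 2.536
v -1.87 -0.374 2.585
v -1.356 -0.102 3.007
v -1.285 0.289 3.605
v 2.575 -0.563 0.51
v 2.906 -0.404 0.932
v 1.597 -1.399 2.333
v 1.265 -1.557 1.91
v 2.668 -0.157 0.885
v 1.359 -1.152 2.285
v 2.394 -0.065 0.694
v 1.085 -1.06 2.095
v 2.189 -0.164 0.433
v 0.88 -1.159 1.833
v 2.132 -0.414 0.201
v 0.822 -1.409 1.602
v 2.243 -0.721 0.087
v 0.934 -1.716 1.488
v 2.481 -0.968 0.135
v 1.172 -1.963 1.535
v 2.755 -1.06 0.325
v 1.446 -2.055 1.726
v 2.96 -0.961 0.587
v 1.651 -1.956 1.987
v 3.018 -0.711 0.818
v 1.708 -1.706 2.219
v -5.094 -0.92 -1.469
v -4.342 -2.09 -0.563
v -3.651 0.358 -1.016
v -2.899 -0.812 -0.111
v -4.381 -1.328 -2.589
v -3.629 -2.498 -1.684
v -2.938 -0.05 -2.137
v -2.186 -1.22 -1.231
v -3.351 3.901 -1.766
v -2.904 3.581 -2.094
v -2.462 3.079 -1.002
v -2.909 3.399 -0.674
v -2.784 3.795 -2.044
v -2.343 3.292 -0.952
v -2.751 4.025 -1.951
v -2.309 3.522 -0.86
v -2.809 4.235 -1.831
v -2.367 3.733 -0.74
v -2.949 4.395 -1.7
v -2.508 3.893 -0.609
v -3.151 4.48 -1.58
v -2.71 3.978 -0.489
v -3.383 4.477 -1.488
v -2.942 3.974 -0.396
v -3.61 4.386 -1.438
v -3.169 3.883 -0.346
v -3.798 4.221 -1.438
v -3.356 3.719 -0.346
v -3.917 4.008 -1.488
v -3.476 3.505 -0.396
v -3.951 3.778 -1.58
v -3.509 3.275 -0.489
v -3.893 3.567 -1.7
v -3.451 3.065 -0.609
v -3.752 3.407 -1.831
v -3.311 2.905 -0.74
v -3.55 3.322 -1.951
v -3.109 2.82 -0.86
v -3.318 3.326 -2.044
v -2.877 2.823 -0.952
v -3.091 3.417 -2.094
v -2.65 2.914 -1.002
v 0.004 2.283 -1.857
v 0.852 3.127 -1.49
v 1.488 1.093 -2.55
v 2.336 1.937 -2.183
v 1.688 1.29 -1.33
v 0.77 2.025 -0.902
v 1.57 2.195 -3.138
v 0.652 2.93 -2.71
v 1.82 3.072 -2.281
v 1.892 2.513 -1.164
v 0.448 1.707 -2.876
v 0.52 1.148 -1.759
v 0.298 2.809 -1.613
v 2.042 1.411 -2.427
v 1.661 1.03 -1.926
v 2.16 1.526 -1.71
v 0.25 2.162 -1.268
v 0.748 2.658 -1.052
v 1.239 1.578 -0.958
v 1.592 1.562 -2.988
v 2.09 2.058 -2.772
v 0.18 2.694 -2.33
v 0.679 3.19 -2.114
v 1.101 2.642 -3.082
v 1.365 3.273 -1.862
v 2.237 2.574 -2.269
v 1.787 2.725 -2.83
v 1.248 3.158 -2.579
v 1.407 2.944 -1.206
v 2.28 2.245 -1.613
v 1.899 1.865 -1.112
v 1.36 2.297 -0.86
v 1.976 2.912 -1.671
v 0.06 1.975 -2.427
v 0.933 1.276 -2.834
v 0.98 1.923 -3.18
v 0.441 2.355 -2.928
v 0.103 1.646 -1.771
v 0.975 0.947 -2.178
v 1.092 1.062 -1.461
v 0.553 1.495 -1.21
v 0.364 1.308 -2.369
f 2 1 4
f 2 4 3
f 4 1 5
f 4 5 3
f 5 1 6
f 5 6 3
f 6 1 7
f 6 7 3
f 7 1 8
f 7 8 3
f 8 1 9
f 8 9 3
f 9 1 10
f 9 10 3
f 10 1 11
f 10 11 3
f 11 1 2
f 11 2 3
f 13 12 16
f 13 16 14
f 14 16 17
f 14 17 15
f 16 12 18
f 16 18 17
f 17 18 19
f 17 19 15
f 18 12 20
f 18 20 19
f 19 20 21
f 19 21 15
f 20 12 22
f 20 22 21
f 21 22 23
f 21 23 15
f 22 12 24
f 22 24 23
f 23 24 25
f 23 25 15
f 24 12 26
f 24 26 25
f 25 26 27
f 25 27 15
f 26 12 28
f 26 28 27
f 27 28 29
f 27 29 15
f 28 12 30
f 28 30 29
f 29 30 31
f 29 31 15
f 30 12 32
f 30 32 31
f 31 32 33
f 31 33 15
f 32 12 13
f 32 13 33
f 33 13 14
f 33 14 15
f 35 37 34
f 38 35 34
f 34 37 36
f 36 38 34
f 35 41 37
f 39 35 38
f 39 41 35
f 37 41 36
f 40 38 36
f 36 41 40
f 40 39 38
f 41 39 40
f 43 42 46
f 43 46 44
f 44 46 47
f 44 47 45
f 46 42 48
f 46 48 47
f 47 48 49
f 47 49 45
f 48 42 50
f 48 50 49
f 49 50 51
f 49 51 45
f 50 42 52
f 50 52 51
f 51 52 53
f 51 53 45
f 52 42 54
f 52 54 53
f 53 54 55
f 53 55 45
f 54 42 56
f 54 56 55
f 55 56 57
f 55 57 45
f 56 42 58
f 56 58 57
f 57 58 59
f 57 59 45
f 58 42 60
f 58 60 59
f 59 60 61
f 59 61 45
f 60 42 62
f 60 62 61
f 61 62 63
f 61 63 45
f 62 42 64
f 62 64 63
f 63 64 65
f 63 65 45
f 64 42 66
f 64 66 65
f 65 66 67
f 65 67 45
f 66 42 68
f 66 68 67
f 67 68 69
f 67 69 45
f 68 42 70
f 68 70 69
f 69 70 71
f 69 71 45
f 70 42 72
f 70 72 71
f 71 72 73
f 71 73 45
f 72 42 74
f 72 74 73
f 73 74 75
f 73 75 45
f 74 42 43
f 74 43 75
f 75 43 44
f 75 44 45
f 76 113 92
f 113 87 116
f 92 116 81
f 113 116 92
f 76 92 88
f 92 81 93
f 88 93 77
f 92 93 88
f 76 88 97
f 88 77 98
f 97 98 83
f 88 98 97
f 76 97 109
f 97 83 112
f 109 112 86
f 97 112 109
f 76 109 113
f 109 86 117
f 113 117 87
f 109 117 113
f 77 93 104
f 93 81 107
f 104 107 85
f 93 107 104
f 81 116 94
f 116 87 115
f 94 115 80
f 116 115 94
f 87 117 114
f 117 86 110
f 114 110 78
f 117 110 114
f 86 112 111
f 112 83 99
f 111 99 82
f 112 99 111
f 83 98 103
f 98 77 100
f 103 100 84
f 98 100 103
f 79 105 91
f 105 85 106
f 91 106 80
f 105 106 91
f 79 91 89
f 91 80 90
f 89 90 78
f 91 90 89
f 79 89 96
f 89 78 95
f 96 95 82
f 89 95 96
f 79 96 101
f 96 82 102
f 101 102 84
f 96 102 101
f 79 101 105
f 101 84 108
f 105 108 85
f 101 108 105
f 80 106 94
f 106 85 107
f 94 107 81
f 106 107 94
f 78 90 114
f 90 80 115
f 114 115 87
f 90 115 114
f 82 95 111
f 95 78 110
f 111 110 86
f 95 110 111
f 84 102 103
f 102 82 99
f 103 99 83
f 102 99 103
f 85 108 104
f 108 84 100
f 104 100 77
f 108 100 104



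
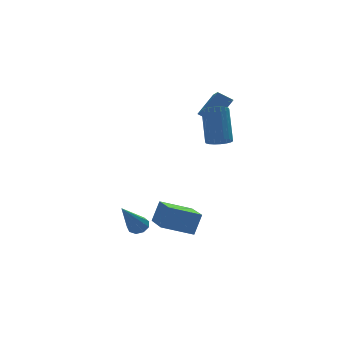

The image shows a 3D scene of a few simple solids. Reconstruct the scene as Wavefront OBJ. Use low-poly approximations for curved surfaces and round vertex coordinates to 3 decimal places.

v -2.399 -3.44 -1.519
v -2.044 -3.25 -1.16
v -3.521 -4.4 0.099
v -2.319 -3.007 -1.207
v -2.631 -2.968 -1.4
v -2.835 -3.149 -1.649
v -2.835 -3.467 -1.837
v -2.631 -3.772 -1.876
v -2.318 -3.922 -1.749
v -2.044 -3.847 -1.514
v -1.935 -3.581 -1.281
v 1.795 -2.719 2.889
v 2.3 -3.079 3.049
v 2.549 -2 4.69
v 2.045 -1.641 4.531
v 2.417 -2.87 2.894
v 2.667 -1.792 4.536
v 2.411 -2.632 2.738
v 2.66 -1.553 4.38
v 2.283 -2.411 2.612
v 2.532 -1.332 4.254
v 2.058 -2.251 2.541
v 2.308 -1.172 4.183
v 1.782 -2.184 2.539
v 2.031 -1.105 4.181
v 1.508 -2.222 2.606
v 1.757 -1.144 4.248
v 1.291 -2.36 2.73
v 1.54 -1.281 4.371
v 1.173 -2.568 2.884
v 1.423 -1.49 4.526
v 1.18 -2.807 3.04
v 1.429 -1.728 4.682
v 1.308 -3.028 3.166
v 1.557 -1.949 4.808
v 1.532 -3.188 3.237
v 1.782 -2.109 4.879
v 1.809 -3.255 3.239
v 2.058 -2.176 4.881
v 2.083 -3.216 3.172
v 2.332 -2.138 4.814
v 2.811 -0.054 3.297
v 2.151 0.311 3.769
v 3.063 1.109 2.749
v 2.403 1.474 3.222
v 3.737 0.246 4.358
v 3.077 0.611 4.831
v 3.989 1.409 3.811
v 3.329 1.774 4.283
v -1.275 -3.313 -1.859
v -0.823 -3.14 -0.75
v -0.939 -1.22 -2.322
v -0.487 -1.047 -1.213
v 0.207 -3.673 -2.407
v 0.659 -3.5 -1.298
v 0.543 -1.58 -2.87
v 0.995 -1.407 -1.761
f 2 1 4
f 2 4 3
f 4 1 5
f 4 5 3
f 5 1 6
f 5 6 3
f 6 1 7
f 6 7 3
f 7 1 8
f 7 8 3
f 8 1 9
f 8 9 3
f 9 1 10
f 9 10 3
f 10 1 11
f 10 11 3
f 11 1 2
f 11 2 3
f 13 12 16
f 13 16 14
f 14 16 17
f 14 17 15
f 16 12 18
f 16 18 17
f 17 18 19
f 17 19 15
f 18 12 20
f 18 20 19
f 19 20 21
f 19 21 15
f 20 12 22
f 20 22 21
f 21 22 23
f 21 23 15
f 22 12 24
f 22 24 23
f 23 24 25
f 23 25 15
f 24 12 26
f 24 26 25
f 25 26 27
f 25 27 15
f 26 12 28
f 26 28 27
f 27 28 29
f 27 29 15
f 28 12 30
f 28 30 29
f 29 30 31
f 29 31 15
f 30 12 32
f 30 32 31
f 31 32 33
f 31 33 15
f 32 12 34
f 32 34 33
f 33 34 35
f 33 35 15
f 34 12 36
f 34 36 35
f 35 36 37
f 35 37 15
f 36 12 38
f 36 38 37
f 37 38 39
f 37 39 15
f 38 12 40
f 38 40 39
f 39 40 41
f 39 41 15
f 40 12 13
f 40 13 41
f 41 13 14
f 41 14 15
f 43 45 42
f 46 43 42
f 42 45 44
f 44 46 42
f 43 49 45
f 47 43 46
f 47 49 43
f 45 49 44
f 48 46 44
f 44 49 48
f 48 47 46
f 49 47 48
f 51 53 50
f 54 51 50
f 50 53 52
f 52 54 50
f 51 57 53
f 55 51 54
f 55 57 51
f 53 57 52
f 56 54 52
f 52 57 56
f 56 55 54
f 57 55 56



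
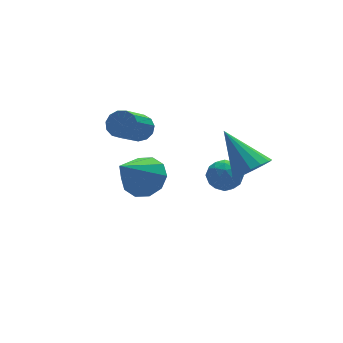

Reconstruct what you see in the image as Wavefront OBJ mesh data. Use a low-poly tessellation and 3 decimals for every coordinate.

v -0.377 0.269 1.303
v 0.177 0.709 1.966
v -1.663 -0.449 2.857
v -0.247 1.096 1.793
v -0.721 1.166 1.433
v -1.064 0.894 1.024
v -1.145 0.383 0.721
v -0.932 -0.172 0.641
v -0.508 -0.558 0.813
v -0.033 -0.629 1.173
v 0.309 -0.357 1.583
v 0.39 0.155 1.886
v 3.282 2.296 -1.588
v 3.779 2.783 -1.175
v 3.981 1.257 -1.205
v 4.478 1.744 -0.792
v 3.716 1.638 -0.542
v 3.283 2.28 -0.779
v 4.477 1.76 -1.601
v 4.044 2.402 -1.838
v 4.518 2.452 -1.183
v 4.047 2.376 -0.528
v 3.713 1.664 -1.852
v 3.242 1.588 -1.197
v 3.469 2.631 -1.415
v 4.291 1.409 -0.965
v 3.843 1.347 -0.818
v 4.135 1.633 -0.575
v 3.178 2.335 -1.182
v 3.47 2.622 -0.939
v 3.433 1.948 -0.567
v 4.29 1.418 -1.441
v 4.582 1.705 -1.198
v 3.625 2.407 -1.805
v 3.917 2.693 -1.562
v 4.327 2.092 -1.813
v 4.195 2.722 -1.177
v 4.606 2.111 -0.952
v 4.605 2.121 -1.427
v 4.351 2.498 -1.567
v 3.919 2.678 -0.792
v 4.33 2.067 -0.567
v 3.882 2.005 -0.42
v 3.627 2.382 -0.559
v 4.353 2.483 -0.797
v 3.43 1.973 -1.813
v 3.841 1.362 -1.588
v 4.133 1.658 -1.821
v 3.878 2.035 -1.96
v 3.154 1.929 -1.428
v 3.565 1.318 -1.203
v 3.409 1.542 -0.813
v 3.155 1.919 -0.953
v 3.407 1.557 -1.583
v 3.458 -1.284 1.627
v 3.925 -1.675 2.249
v 2.962 0.264 2.973
v 4.215 -1.4 2.04
v 4.302 -1.095 1.721
v 4.163 -0.84 1.377
v 3.836 -0.704 1.1
v 3.407 -0.724 0.964
v 2.992 -0.893 1.006
v 2.702 -1.167 1.214
v 2.614 -1.473 1.533
v 2.753 -1.728 1.878
v 3.081 -1.864 2.155
v 3.51 -1.844 2.291
v 1.045 4.117 1.158
v 1.379 4.373 1.679
v 0.229 3.419 2.884
v -0.105 3.163 2.362
v 1.099 4.615 1.603
v -0.051 3.66 2.808
v 0.802 4.698 1.386
v -0.348 3.744 2.591
v 0.582 4.597 1.096
v -0.568 3.643 2.301
v 0.509 4.344 0.826
v -0.641 3.39 2.031
v 0.607 4.019 0.661
v -0.544 3.064 1.866
v 0.843 3.725 0.654
v -0.307 2.77 1.859
v 1.144 3.555 0.806
v -0.007 2.601 2.011
v 1.413 3.564 1.071
v 0.263 2.61 2.276
v 1.566 3.749 1.363
v 0.415 2.794 2.568
v 1.553 4.05 1.589
v 0.403 3.096 2.794
f 2 1 4
f 2 4 3
f 4 1 5
f 4 5 3
f 5 1 6
f 5 6 3
f 6 1 7
f 6 7 3
f 7 1 8
f 7 8 3
f 8 1 9
f 8 9 3
f 9 1 10
f 9 10 3
f 10 1 11
f 10 11 3
f 11 1 12
f 11 12 3
f 12 1 2
f 12 2 3
f 13 50 29
f 50 24 53
f 29 53 18
f 50 53 29
f 13 29 25
f 29 18 30
f 25 30 14
f 29 30 25
f 13 25 34
f 25 14 35
f 34 35 20
f 25 35 34
f 13 34 46
f 34 20 49
f 46 49 23
f 34 49 46
f 13 46 50
f 46 23 54
f 50 54 24
f 46 54 50
f 14 30 41
f 30 18 44
f 41 44 22
f 30 44 41
f 18 53 31
f 53 24 52
f 31 52 17
f 53 52 31
f 24 54 51
f 54 23 47
f 51 47 15
f 54 47 51
f 23 49 48
f 49 20 36
f 48 36 19
f 49 36 48
f 20 35 40
f 35 14 37
f 40 37 21
f 35 37 40
f 16 42 28
f 42 22 43
f 28 43 17
f 42 43 28
f 16 28 26
f 28 17 27
f 26 27 15
f 28 27 26
f 16 26 33
f 26 15 32
f 33 32 19
f 26 32 33
f 16 33 38
f 33 19 39
f 38 39 21
f 33 39 38
f 16 38 42
f 38 21 45
f 42 45 22
f 38 45 42
f 17 43 31
f 43 22 44
f 31 44 18
f 43 44 31
f 15 27 51
f 27 17 52
f 51 52 24
f 27 52 51
f 19 32 48
f 32 15 47
f 48 47 23
f 32 47 48
f 21 39 40
f 39 19 36
f 40 36 20
f 39 36 40
f 22 45 41
f 45 21 37
f 41 37 14
f 45 37 41
f 56 55 58
f 56 58 57
f 58 55 59
f 58 59 57
f 59 55 60
f 59 60 57
f 60 55 61
f 60 61 57
f 61 55 62
f 61 62 57
f 62 55 63
f 62 63 57
f 63 55 64
f 63 64 57
f 64 55 65
f 64 65 57
f 65 55 66
f 65 66 57
f 66 55 67
f 66 67 57
f 67 55 68
f 67 68 57
f 68 55 56
f 68 56 57
f 70 69 73
f 70 73 71
f 71 73 74
f 71 74 72
f 73 69 75
f 73 75 74
f 74 75 76
f 74 76 72
f 75 69 77
f 75 77 76
f 76 77 78
f 76 78 72
f 77 69 79
f 77 79 78
f 78 79 80
f 78 80 72
f 79 69 81
f 79 81 80
f 80 81 82
f 80 82 72
f 81 69 83
f 81 83 82
f 82 83 84
f 82 84 72
f 83 69 85
f 83 85 84
f 84 85 86
f 84 86 72
f 85 69 87
f 85 87 86
f 86 87 88
f 86 88 72
f 87 69 89
f 87 89 88
f 88 89 90
f 88 90 72
f 89 69 91
f 89 91 90
f 90 91 92
f 90 92 72
f 91 69 70
f 91 70 92
f 92 70 71
f 92 71 72



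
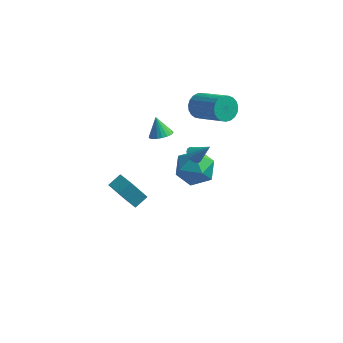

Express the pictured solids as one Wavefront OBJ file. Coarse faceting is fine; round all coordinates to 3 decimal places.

v 0.322 -0.033 0.941
v 0.692 -0.13 0.603
v 1.118 0.073 1.779
v 0.672 0.096 0.593
v 0.583 0.296 0.652
v 0.443 0.431 0.768
v 0.278 0.474 0.919
v 0.123 0.417 1.074
v 0.007 0.271 1.202
v -0.047 0.064 1.279
v -0.027 -0.162 1.289
v 0.062 -0.362 1.23
v 0.202 -0.498 1.114
v 0.366 -0.541 0.964
v 0.522 -0.483 0.809
v 0.638 -0.337 0.68
v -0.196 2.807 2.187
v 0.257 2.872 1.568
v 1.869 1.978 2.654
v 1.416 1.913 3.273
v 0.309 3.15 1.718
v 1.922 2.256 2.805
v 0.275 3.368 1.95
v 1.887 2.474 3.036
v 0.158 3.49 2.222
v 1.771 2.595 3.309
v -0.019 3.493 2.489
v 1.593 2.599 3.575
v -0.228 3.378 2.703
v 1.385 2.483 3.789
v -0.43 3.164 2.828
v 1.182 2.269 3.914
v -0.593 2.888 2.842
v 1.02 1.994 3.928
v -0.686 2.598 2.743
v 0.926 1.704 3.829
v -0.695 2.345 2.548
v 0.917 1.451 3.634
v -0.618 2.171 2.29
v 0.994 1.277 3.376
v -0.468 2.108 2.014
v 1.145 1.213 3.101
v -0.271 2.165 1.769
v 1.342 1.271 2.855
v -0.061 2.333 1.595
v 1.552 1.439 2.682
v 0.126 2.583 1.524
v 1.739 1.689 2.61
v -1.523 -3.871 -0.109
v -2.267 -4.072 1.035
v -2.372 -3.048 -0.516
v -3.116 -3.249 0.628
v -1.104 -3.251 0.272
v -1.848 -3.452 1.416
v -1.953 -2.428 -0.135
v -2.697 -2.629 1.009
v -1.503 0.31 1.758
v -0.909 0.441 1.956
v -1.917 0.73 2.722
v -0.976 0.665 1.829
v -1.134 0.828 1.69
v -1.356 0.901 1.563
v -1.604 0.872 1.47
v -1.834 0.746 1.426
v -2.007 0.544 1.44
v -2.093 0.302 1.509
v -2.077 0.061 1.621
v -1.962 -0.137 1.756
v -1.767 -0.258 1.892
v -1.527 -0.28 2.005
v -1.283 -0.201 2.075
v -1.077 -0.033 2.09
v -0.945 0.194 2.048
v -1.098 3.676 -3.931
v -0.538 3.894 -2.894
v -0.402 1.866 -3.926
v 0.158 2.084 -2.889
v -1.039 2.021 -2.923
v -1.469 3.14 -2.926
v 0.529 2.62 -3.894
v 0.099 3.739 -3.897
v 0.467 3.241 -2.871
v -0.502 2.871 -2.27
v -0.438 2.889 -4.55
v -1.407 2.519 -3.949
f 2 1 4
f 2 4 3
f 4 1 5
f 4 5 3
f 5 1 6
f 5 6 3
f 6 1 7
f 6 7 3
f 7 1 8
f 7 8 3
f 8 1 9
f 8 9 3
f 9 1 10
f 9 10 3
f 10 1 11
f 10 11 3
f 11 1 12
f 11 12 3
f 12 1 13
f 12 13 3
f 13 1 14
f 13 14 3
f 14 1 15
f 14 15 3
f 15 1 16
f 15 16 3
f 16 1 2
f 16 2 3
f 18 17 21
f 18 21 19
f 19 21 22
f 19 22 20
f 21 17 23
f 21 23 22
f 22 23 24
f 22 24 20
f 23 17 25
f 23 25 24
f 24 25 26
f 24 26 20
f 25 17 27
f 25 27 26
f 26 27 28
f 26 28 20
f 27 17 29
f 27 29 28
f 28 29 30
f 28 30 20
f 29 17 31
f 29 31 30
f 30 31 32
f 30 32 20
f 31 17 33
f 31 33 32
f 32 33 34
f 32 34 20
f 33 17 35
f 33 35 34
f 34 35 36
f 34 36 20
f 35 17 37
f 35 37 36
f 36 37 38
f 36 38 20
f 37 17 39
f 37 39 38
f 38 39 40
f 38 40 20
f 39 17 41
f 39 41 40
f 40 41 42
f 40 42 20
f 41 17 43
f 41 43 42
f 42 43 44
f 42 44 20
f 43 17 45
f 43 45 44
f 44 45 46
f 44 46 20
f 45 17 47
f 45 47 46
f 46 47 48
f 46 48 20
f 47 17 18
f 47 18 48
f 48 18 19
f 48 19 20
f 50 52 49
f 53 50 49
f 49 52 51
f 51 53 49
f 50 56 52
f 54 50 53
f 54 56 50
f 52 56 51
f 55 53 51
f 51 56 55
f 55 54 53
f 56 54 55
f 58 57 60
f 58 60 59
f 60 57 61
f 60 61 59
f 61 57 62
f 61 62 59
f 62 57 63
f 62 63 59
f 63 57 64
f 63 64 59
f 64 57 65
f 64 65 59
f 65 57 66
f 65 66 59
f 66 57 67
f 66 67 59
f 67 57 68
f 67 68 59
f 68 57 69
f 68 69 59
f 69 57 70
f 69 70 59
f 70 57 71
f 70 71 59
f 71 57 72
f 71 72 59
f 72 57 73
f 72 73 59
f 73 57 58
f 73 58 59
f 74 85 79
f 74 79 75
f 74 75 81
f 74 81 84
f 74 84 85
f 75 79 83
f 79 85 78
f 85 84 76
f 84 81 80
f 81 75 82
f 77 83 78
f 77 78 76
f 77 76 80
f 77 80 82
f 77 82 83
f 78 83 79
f 76 78 85
f 80 76 84
f 82 80 81
f 83 82 75



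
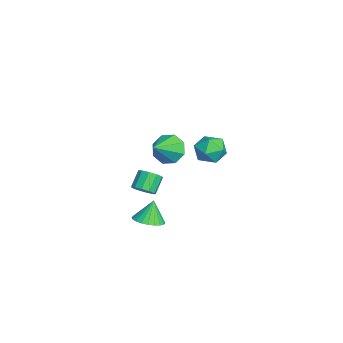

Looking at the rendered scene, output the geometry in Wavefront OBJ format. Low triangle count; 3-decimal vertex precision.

v 2.022 1.81 3.707
v 2.488 2.122 4.402
v 3.112 0.918 3.378
v 3.578 1.23 4.073
v 2.847 0.735 4.211
v 2.174 1.286 4.415
v 3.426 1.754 3.365
v 2.753 2.305 3.569
v 3.356 2.088 4.191
v 2.998 1.458 4.714
v 2.602 1.582 3.066
v 2.244 0.952 3.589
v -1.527 -0.248 1.229
v -0.862 0.065 0.628
v -0.373 -1.052 2.091
v -0.965 0.516 1.189
v -1.398 0.52 1.773
v -1.907 0.074 2.039
v -2.193 -0.561 1.83
v -2.09 -1.012 1.27
v -1.657 -1.016 0.686
v -1.148 -0.57 0.42
v -3.39 -1.464 -3.06
v -2.894 -1.555 -2.603
v -3.574 -1.148 -1.784
v -4.07 -1.056 -2.24
v -2.855 -1.168 -2.763
v -3.534 -0.761 -1.943
v -3.019 -0.894 -3.035
v -3.699 -0.487 -2.216
v -3.326 -0.838 -3.318
v -4.006 -0.43 -2.498
v -3.657 -1.02 -3.501
v -4.336 -0.613 -2.682
v -3.886 -1.372 -3.516
v -4.566 -0.965 -2.697
v -3.926 -1.759 -3.357
v -4.605 -1.352 -2.537
v -3.761 -2.033 -3.084
v -4.441 -1.626 -2.265
v -3.454 -2.09 -2.802
v -4.134 -1.682 -1.982
v -3.124 -1.907 -2.618
v -3.803 -1.5 -1.799
v -0.427 -1.315 -3.295
v 0.225 -0.758 -3.243
v -0.773 -1.025 -2.065
v -0.02 -0.561 -3.359
v -0.328 -0.478 -3.465
v -0.65 -0.523 -3.545
v -0.939 -0.689 -3.587
v -1.15 -0.95 -3.584
v -1.251 -1.267 -3.538
v -1.226 -1.591 -3.454
v -1.08 -1.873 -3.346
v -0.834 -2.07 -3.231
v -0.527 -2.153 -3.125
v -0.204 -2.107 -3.045
v 0.085 -1.942 -3.003
v 0.296 -1.681 -3.005
v 0.396 -1.364 -3.052
v 0.372 -1.04 -3.135
f 1 12 6
f 1 6 2
f 1 2 8
f 1 8 11
f 1 11 12
f 2 6 10
f 6 12 5
f 12 11 3
f 11 8 7
f 8 2 9
f 4 10 5
f 4 5 3
f 4 3 7
f 4 7 9
f 4 9 10
f 5 10 6
f 3 5 12
f 7 3 11
f 9 7 8
f 10 9 2
f 14 13 16
f 14 16 15
f 16 13 17
f 16 17 15
f 17 13 18
f 17 18 15
f 18 13 19
f 18 19 15
f 19 13 20
f 19 20 15
f 20 13 21
f 20 21 15
f 21 13 22
f 21 22 15
f 22 13 14
f 22 14 15
f 24 23 27
f 24 27 25
f 25 27 28
f 25 28 26
f 27 23 29
f 27 29 28
f 28 29 30
f 28 30 26
f 29 23 31
f 29 31 30
f 30 31 32
f 30 32 26
f 31 23 33
f 31 33 32
f 32 33 34
f 32 34 26
f 33 23 35
f 33 35 34
f 34 35 36
f 34 36 26
f 35 23 37
f 35 37 36
f 36 37 38
f 36 38 26
f 37 23 39
f 37 39 38
f 38 39 40
f 38 40 26
f 39 23 41
f 39 41 40
f 40 41 42
f 40 42 26
f 41 23 43
f 41 43 42
f 42 43 44
f 42 44 26
f 43 23 24
f 43 24 44
f 44 24 25
f 44 25 26
f 46 45 48
f 46 48 47
f 48 45 49
f 48 49 47
f 49 45 50
f 49 50 47
f 50 45 51
f 50 51 47
f 51 45 52
f 51 52 47
f 52 45 53
f 52 53 47
f 53 45 54
f 53 54 47
f 54 45 55
f 54 55 47
f 55 45 56
f 55 56 47
f 56 45 57
f 56 57 47
f 57 45 58
f 57 58 47
f 58 45 59
f 58 59 47
f 59 45 60
f 59 60 47
f 60 45 61
f 60 61 47
f 61 45 62
f 61 62 47
f 62 45 46
f 62 46 47



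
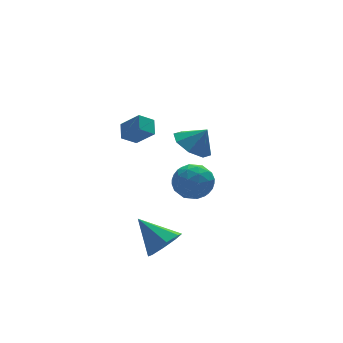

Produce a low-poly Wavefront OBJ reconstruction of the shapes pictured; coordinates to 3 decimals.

v 1.897 2.436 -2.781
v 2.509 3.451 -2.861
v 3.031 1.649 -4.119
v 3.643 2.664 -4.199
v 3.719 2 -3.216
v 3.018 2.487 -2.389
v 2.522 2.613 -4.591
v 1.821 3.1 -3.764
v 2.895 3.561 -3.979
v 3.634 3.182 -3.13
v 1.906 1.918 -3.85
v 2.645 1.539 -3.001
v 2.104 3.013 -2.704
v 3.436 2.087 -4.276
v 3.481 1.697 -3.699
v 3.841 2.294 -3.746
v 2.403 2.446 -2.426
v 2.762 3.043 -2.473
v 3.473 2.19 -2.682
v 2.778 2.057 -4.507
v 3.137 2.654 -4.554
v 1.699 2.806 -3.234
v 2.059 3.403 -3.281
v 2.067 2.91 -4.298
v 2.69 3.674 -3.408
v 3.356 3.211 -4.194
v 2.698 3.181 -4.424
v 2.286 3.467 -3.938
v 3.124 3.452 -2.908
v 3.791 2.989 -3.695
v 3.836 2.599 -3.117
v 3.424 2.885 -2.631
v 3.351 3.516 -3.566
v 1.749 2.111 -3.285
v 2.416 1.648 -4.072
v 2.116 2.215 -4.349
v 1.704 2.501 -3.863
v 2.184 1.889 -2.786
v 2.85 1.426 -3.572
v 3.254 1.633 -3.042
v 2.842 1.919 -2.556
v 2.189 1.584 -3.414
v -1.093 -2.992 -3.748
v -0.16 -2.842 -3.292
v -1.907 -1.568 -2.552
v -0.269 -2.367 -3.931
v -0.861 -2.258 -4.463
v -1.589 -2.579 -4.577
v -2.027 -3.141 -4.205
v -1.917 -3.616 -3.566
v -1.325 -3.725 -3.034
v -0.597 -3.405 -2.92
v -0.708 3.634 -0.051
v -0.034 2.818 0.895
v -0.402 4.468 0.451
v 0.272 3.652 1.397
v 0.128 3.668 -0.617
v 0.802 2.852 0.329
v 0.434 4.502 -0.115
v 1.108 3.686 0.831
v 0.805 -1.818 2.156
v 1.394 -0.896 2.038
v 1.455 -2.102 3.184
v 0.704 -0.78 2.507
v 0.073 -1.272 2.77
v -0.129 -2.083 2.673
v 0.216 -2.739 2.273
v 0.905 -2.855 1.805
v 1.536 -2.363 1.542
v 1.738 -1.552 1.639
f 1 38 17
f 38 12 41
f 17 41 6
f 38 41 17
f 1 17 13
f 17 6 18
f 13 18 2
f 17 18 13
f 1 13 22
f 13 2 23
f 22 23 8
f 13 23 22
f 1 22 34
f 22 8 37
f 34 37 11
f 22 37 34
f 1 34 38
f 34 11 42
f 38 42 12
f 34 42 38
f 2 18 29
f 18 6 32
f 29 32 10
f 18 32 29
f 6 41 19
f 41 12 40
f 19 40 5
f 41 40 19
f 12 42 39
f 42 11 35
f 39 35 3
f 42 35 39
f 11 37 36
f 37 8 24
f 36 24 7
f 37 24 36
f 8 23 28
f 23 2 25
f 28 25 9
f 23 25 28
f 4 30 16
f 30 10 31
f 16 31 5
f 30 31 16
f 4 16 14
f 16 5 15
f 14 15 3
f 16 15 14
f 4 14 21
f 14 3 20
f 21 20 7
f 14 20 21
f 4 21 26
f 21 7 27
f 26 27 9
f 21 27 26
f 4 26 30
f 26 9 33
f 30 33 10
f 26 33 30
f 5 31 19
f 31 10 32
f 19 32 6
f 31 32 19
f 3 15 39
f 15 5 40
f 39 40 12
f 15 40 39
f 7 20 36
f 20 3 35
f 36 35 11
f 20 35 36
f 9 27 28
f 27 7 24
f 28 24 8
f 27 24 28
f 10 33 29
f 33 9 25
f 29 25 2
f 33 25 29
f 44 43 46
f 44 46 45
f 46 43 47
f 46 47 45
f 47 43 48
f 47 48 45
f 48 43 49
f 48 49 45
f 49 43 50
f 49 50 45
f 50 43 51
f 50 51 45
f 51 43 52
f 51 52 45
f 52 43 44
f 52 44 45
f 54 56 53
f 57 54 53
f 53 56 55
f 55 57 53
f 54 60 56
f 58 54 57
f 58 60 54
f 56 60 55
f 59 57 55
f 55 60 59
f 59 58 57
f 60 58 59
f 62 61 64
f 62 64 63
f 64 61 65
f 64 65 63
f 65 61 66
f 65 66 63
f 66 61 67
f 66 67 63
f 67 61 68
f 67 68 63
f 68 61 69
f 68 69 63
f 69 61 70
f 69 70 63
f 70 61 62
f 70 62 63



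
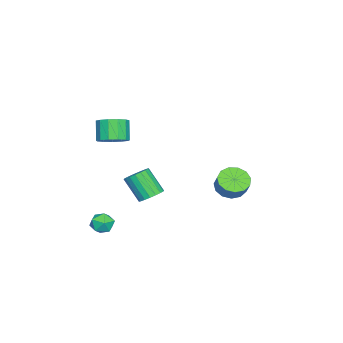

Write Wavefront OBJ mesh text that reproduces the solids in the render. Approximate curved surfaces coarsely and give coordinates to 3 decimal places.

v 3.232 -2.833 -3.604
v 3.948 -3.206 -3.464
v 2.792 -3.914 -4.236
v 3.508 -4.287 -4.096
v 2.998 -4.133 -3.473
v 3.27 -3.464 -3.082
v 3.47 -3.656 -4.618
v 3.742 -2.987 -4.227
v 4.096 -3.714 -4.091
v 3.804 -4.009 -3.383
v 2.936 -3.111 -4.317
v 2.644 -3.406 -3.609
v -2.204 -2.468 -4.534
v -1.439 -2.277 -4.189
v -1.852 -3.382 -2.662
v -2.616 -3.572 -3.006
v -1.665 -2.001 -4.051
v -2.078 -3.106 -2.524
v -1.999 -1.818 -4.009
v -2.412 -2.923 -2.481
v -2.372 -1.763 -4.07
v -2.785 -2.868 -2.542
v -2.713 -1.848 -4.223
v -3.126 -2.953 -2.696
v -2.952 -2.055 -4.438
v -3.365 -3.16 -2.91
v -3.043 -2.345 -4.672
v -3.456 -3.449 -3.144
v -2.968 -2.658 -4.878
v -3.381 -3.763 -3.351
v -2.742 -2.934 -5.016
v -3.155 -4.039 -3.489
v -2.408 -3.117 -5.059
v -2.821 -4.222 -3.531
v -2.035 -3.172 -4.998
v -2.448 -4.277 -3.47
v -1.694 -3.087 -4.844
v -2.107 -4.192 -3.317
v -1.455 -2.88 -4.63
v -1.868 -3.985 -3.102
v -1.364 -2.591 -4.396
v -1.777 -3.695 -2.868
v 3.091 -2.933 2.914
v 3.892 -2.89 3.423
v 3.15 -3.165 4.614
v 2.349 -3.207 4.106
v 3.693 -2.393 3.413
v 2.951 -2.668 4.605
v 3.303 -2.068 3.245
v 2.561 -2.342 4.437
v 2.845 -2.017 2.972
v 2.103 -2.291 4.164
v 2.466 -2.257 2.681
v 1.724 -2.531 3.872
v 2.285 -2.711 2.463
v 1.543 -2.986 3.655
v 2.36 -3.236 2.389
v 1.618 -3.51 3.581
v 2.667 -3.664 2.482
v 1.925 -3.939 3.673
v 3.109 -3.861 2.711
v 2.367 -4.135 3.903
v 3.545 -3.762 3.006
v 2.803 -4.037 4.197
v 3.837 -3.4 3.271
v 3.095 -3.675 4.462
v -1.083 2.782 -2.078
v -0.322 3.064 -2.663
v 0.244 3.439 -1.747
v -0.517 3.158 -1.162
v -0.669 3.506 -2.63
v -0.103 3.881 -1.714
v -1.147 3.719 -2.422
v -0.582 4.094 -1.506
v -1.605 3.635 -2.104
v -1.039 4.01 -1.188
v -1.897 3.28 -1.778
v -1.331 3.655 -0.863
v -1.931 2.767 -1.548
v -1.365 3.142 -0.632
v -1.695 2.259 -1.485
v -1.129 2.634 -0.569
v -1.265 1.917 -1.611
v -0.699 2.292 -0.695
v -0.777 1.85 -1.885
v -0.211 2.225 -0.969
v -0.386 2.079 -2.22
v 0.179 2.454 -1.304
v -0.217 2.532 -2.51
v 0.349 2.907 -1.594
f 1 12 6
f 1 6 2
f 1 2 8
f 1 8 11
f 1 11 12
f 2 6 10
f 6 12 5
f 12 11 3
f 11 8 7
f 8 2 9
f 4 10 5
f 4 5 3
f 4 3 7
f 4 7 9
f 4 9 10
f 5 10 6
f 3 5 12
f 7 3 11
f 9 7 8
f 10 9 2
f 14 13 17
f 14 17 15
f 15 17 18
f 15 18 16
f 17 13 19
f 17 19 18
f 18 19 20
f 18 20 16
f 19 13 21
f 19 21 20
f 20 21 22
f 20 22 16
f 21 13 23
f 21 23 22
f 22 23 24
f 22 24 16
f 23 13 25
f 23 25 24
f 24 25 26
f 24 26 16
f 25 13 27
f 25 27 26
f 26 27 28
f 26 28 16
f 27 13 29
f 27 29 28
f 28 29 30
f 28 30 16
f 29 13 31
f 29 31 30
f 30 31 32
f 30 32 16
f 31 13 33
f 31 33 32
f 32 33 34
f 32 34 16
f 33 13 35
f 33 35 34
f 34 35 36
f 34 36 16
f 35 13 37
f 35 37 36
f 36 37 38
f 36 38 16
f 37 13 39
f 37 39 38
f 38 39 40
f 38 40 16
f 39 13 41
f 39 41 40
f 40 41 42
f 40 42 16
f 41 13 14
f 41 14 42
f 42 14 15
f 42 15 16
f 44 43 47
f 44 47 45
f 45 47 48
f 45 48 46
f 47 43 49
f 47 49 48
f 48 49 50
f 48 50 46
f 49 43 51
f 49 51 50
f 50 51 52
f 50 52 46
f 51 43 53
f 51 53 52
f 52 53 54
f 52 54 46
f 53 43 55
f 53 55 54
f 54 55 56
f 54 56 46
f 55 43 57
f 55 57 56
f 56 57 58
f 56 58 46
f 57 43 59
f 57 59 58
f 58 59 60
f 58 60 46
f 59 43 61
f 59 61 60
f 60 61 62
f 60 62 46
f 61 43 63
f 61 63 62
f 62 63 64
f 62 64 46
f 63 43 65
f 63 65 64
f 64 65 66
f 64 66 46
f 65 43 44
f 65 44 66
f 66 44 45
f 66 45 46
f 68 67 71
f 68 71 69
f 69 71 72
f 69 72 70
f 71 67 73
f 71 73 72
f 72 73 74
f 72 74 70
f 73 67 75
f 73 75 74
f 74 75 76
f 74 76 70
f 75 67 77
f 75 77 76
f 76 77 78
f 76 78 70
f 77 67 79
f 77 79 78
f 78 79 80
f 78 80 70
f 79 67 81
f 79 81 80
f 80 81 82
f 80 82 70
f 81 67 83
f 81 83 82
f 82 83 84
f 82 84 70
f 83 67 85
f 83 85 84
f 84 85 86
f 84 86 70
f 85 67 87
f 85 87 86
f 86 87 88
f 86 88 70
f 87 67 89
f 87 89 88
f 88 89 90
f 88 90 70
f 89 67 68
f 89 68 90
f 90 68 69
f 90 69 70



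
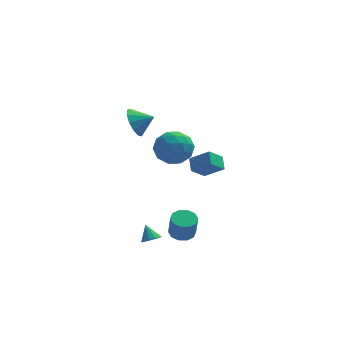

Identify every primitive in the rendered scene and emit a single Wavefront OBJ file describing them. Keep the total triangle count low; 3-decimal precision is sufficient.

v 2.374 0.1 -0.59
v 2.335 0.881 -0.105
v 3.135 0.603 -1.338
v 3.096 1.383 -0.853
v 3.404 -0.323 0.173
v 3.365 0.457 0.658
v 4.165 0.179 -0.575
v 4.126 0.96 -0.09
v 1.623 3.668 -0.658
v 2.236 2.792 -1.2
v 1.004 2.408 0.68
v 1.617 1.532 0.138
v 2.203 2.413 0.702
v 2.585 3.192 -0.125
v 0.655 2.008 -0.395
v 1.037 2.787 -1.222
v 1.638 1.766 -1.037
v 2.594 2.016 -0.359
v 0.646 3.184 -0.161
v 1.602 3.434 0.517
v 1.984 3.341 -1.046
v 1.256 1.859 0.526
v 1.6 2.377 0.858
v 1.961 1.862 0.539
v 2.189 3.576 -0.415
v 2.549 3.061 -0.733
v 2.53 2.838 0.385
v 0.691 2.139 0.213
v 1.051 1.624 -0.105
v 1.279 3.338 -1.059
v 1.64 2.823 -1.378
v 0.71 2.362 -0.905
v 1.993 2.223 -1.269
v 1.629 1.482 -0.483
v 1.063 1.762 -0.796
v 1.288 2.22 -1.282
v 2.555 2.37 -0.871
v 2.191 1.629 -0.084
v 2.535 2.147 0.247
v 2.76 2.605 -0.239
v 2.203 1.767 -0.775
v 1.049 3.571 -0.436
v 0.685 2.83 0.351
v 0.48 2.595 -0.281
v 0.705 3.053 -0.767
v 1.611 3.718 -0.037
v 1.247 2.977 0.749
v 1.952 2.98 0.762
v 2.177 3.438 0.276
v 1.037 3.433 0.255
v 0.066 -3.057 -3.779
v 0.506 -3.247 -3.471
v -0.206 -2.463 -3.021
v 0.613 -2.992 -3.634
v 0.546 -2.757 -3.843
v 0.326 -2.617 -4.031
v 0.023 -2.618 -4.139
v -0.266 -2.757 -4.133
v -0.45 -2.992 -4.014
v -0.47 -3.248 -3.821
v -0.32 -3.443 -3.614
v -0.048 -3.516 -3.459
v 0.26 -3.443 -3.406
v -0.585 -0.026 3.341
v -0.268 -0.477 2.543
v 0.405 -0.174 3.819
v -0.155 0.054 2.475
v -0.18 0.559 2.682
v -0.333 0.879 3.098
v -0.566 0.911 3.591
v -0.805 0.646 4.005
v -0.975 0.168 4.208
v -1.021 -0.372 4.135
v -0.928 -0.802 3.811
v -0.727 -0.985 3.337
v -0.481 -0.864 2.864
v 1.798 -1.27 -4.492
v 2.403 -0.852 -4.41
v 2.487 -1.232 -3.086
v 1.882 -1.65 -3.168
v 2.039 -0.593 -4.313
v 2.122 -0.973 -2.989
v 1.582 -0.593 -4.284
v 1.665 -0.974 -2.96
v 1.208 -0.852 -4.335
v 1.292 -1.232 -3.011
v 1.06 -1.27 -4.446
v 1.143 -1.65 -3.122
v 1.193 -1.688 -4.574
v 1.277 -2.068 -3.25
v 1.558 -1.947 -4.671
v 1.641 -2.327 -3.347
v 2.015 -1.946 -4.7
v 2.098 -2.327 -3.376
v 2.388 -1.688 -4.649
v 2.472 -2.068 -3.325
v 2.537 -1.27 -4.538
v 2.62 -1.65 -3.214
f 2 4 1
f 5 2 1
f 1 4 3
f 3 5 1
f 2 8 4
f 6 2 5
f 6 8 2
f 4 8 3
f 7 5 3
f 3 8 7
f 7 6 5
f 8 6 7
f 9 46 25
f 46 20 49
f 25 49 14
f 46 49 25
f 9 25 21
f 25 14 26
f 21 26 10
f 25 26 21
f 9 21 30
f 21 10 31
f 30 31 16
f 21 31 30
f 9 30 42
f 30 16 45
f 42 45 19
f 30 45 42
f 9 42 46
f 42 19 50
f 46 50 20
f 42 50 46
f 10 26 37
f 26 14 40
f 37 40 18
f 26 40 37
f 14 49 27
f 49 20 48
f 27 48 13
f 49 48 27
f 20 50 47
f 50 19 43
f 47 43 11
f 50 43 47
f 19 45 44
f 45 16 32
f 44 32 15
f 45 32 44
f 16 31 36
f 31 10 33
f 36 33 17
f 31 33 36
f 12 38 24
f 38 18 39
f 24 39 13
f 38 39 24
f 12 24 22
f 24 13 23
f 22 23 11
f 24 23 22
f 12 22 29
f 22 11 28
f 29 28 15
f 22 28 29
f 12 29 34
f 29 15 35
f 34 35 17
f 29 35 34
f 12 34 38
f 34 17 41
f 38 41 18
f 34 41 38
f 13 39 27
f 39 18 40
f 27 40 14
f 39 40 27
f 11 23 47
f 23 13 48
f 47 48 20
f 23 48 47
f 15 28 44
f 28 11 43
f 44 43 19
f 28 43 44
f 17 35 36
f 35 15 32
f 36 32 16
f 35 32 36
f 18 41 37
f 41 17 33
f 37 33 10
f 41 33 37
f 52 51 54
f 52 54 53
f 54 51 55
f 54 55 53
f 55 51 56
f 55 56 53
f 56 51 57
f 56 57 53
f 57 51 58
f 57 58 53
f 58 51 59
f 58 59 53
f 59 51 60
f 59 60 53
f 60 51 61
f 60 61 53
f 61 51 62
f 61 62 53
f 62 51 63
f 62 63 53
f 63 51 52
f 63 52 53
f 65 64 67
f 65 67 66
f 67 64 68
f 67 68 66
f 68 64 69
f 68 69 66
f 69 64 70
f 69 70 66
f 70 64 71
f 70 71 66
f 71 64 72
f 71 72 66
f 72 64 73
f 72 73 66
f 73 64 74
f 73 74 66
f 74 64 75
f 74 75 66
f 75 64 76
f 75 76 66
f 76 64 65
f 76 65 66
f 78 77 81
f 78 81 79
f 79 81 82
f 79 82 80
f 81 77 83
f 81 83 82
f 82 83 84
f 82 84 80
f 83 77 85
f 83 85 84
f 84 85 86
f 84 86 80
f 85 77 87
f 85 87 86
f 86 87 88
f 86 88 80
f 87 77 89
f 87 89 88
f 88 89 90
f 88 90 80
f 89 77 91
f 89 91 90
f 90 91 92
f 90 92 80
f 91 77 93
f 91 93 92
f 92 93 94
f 92 94 80
f 93 77 95
f 93 95 94
f 94 95 96
f 94 96 80
f 95 77 97
f 95 97 96
f 96 97 98
f 96 98 80
f 97 77 78
f 97 78 98
f 98 78 79
f 98 79 80

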